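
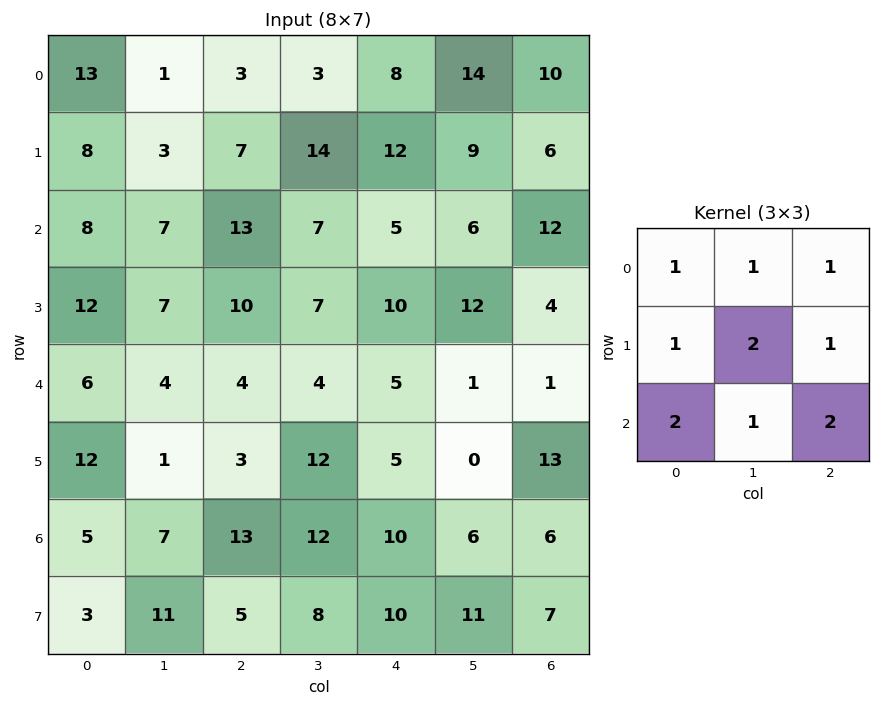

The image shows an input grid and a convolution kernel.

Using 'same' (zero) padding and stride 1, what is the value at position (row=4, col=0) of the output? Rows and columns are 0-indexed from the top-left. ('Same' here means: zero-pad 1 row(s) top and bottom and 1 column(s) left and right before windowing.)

The receptive field on the zero-padded input at this output position is [0 12 7 / 0 6 4 / 0 12 1]. Elementwise product with the kernel and sum: 0·1 + 12·1 + 7·1 + 0·1 + 6·2 + 4·1 + 0·2 + 12·1 + 1·2.

49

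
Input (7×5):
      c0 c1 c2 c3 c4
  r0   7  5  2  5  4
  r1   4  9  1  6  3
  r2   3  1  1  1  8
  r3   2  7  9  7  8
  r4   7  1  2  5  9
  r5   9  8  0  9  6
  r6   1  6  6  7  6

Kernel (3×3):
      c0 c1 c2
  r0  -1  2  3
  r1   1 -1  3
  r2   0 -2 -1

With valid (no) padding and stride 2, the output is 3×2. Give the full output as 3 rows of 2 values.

4 14
20 32
-16 24

Output[0,0]: The receptive field on the input at this output position is [7 5 2 / 4 9 1 / 3 1 1]. Elementwise product with the kernel and sum: 7·-1 + 5·2 + 2·3 + 4·1 + 9·-1 + 1·3 + 1·-2 + 1·-1.
Output[0,1]: The receptive field on the input at this output position is [2 5 4 / 1 6 3 / 1 1 8]. Elementwise product with the kernel and sum: 2·-1 + 5·2 + 4·3 + 1·1 + 6·-1 + 3·3 + 1·-2 + 8·-1.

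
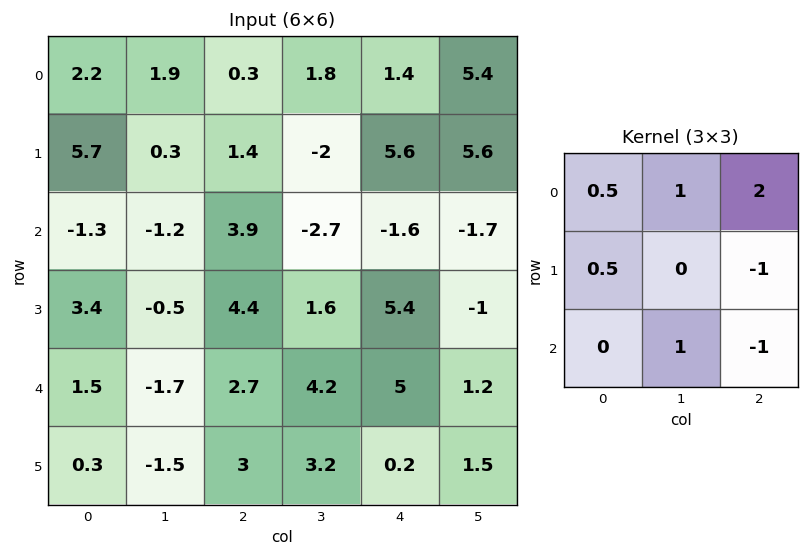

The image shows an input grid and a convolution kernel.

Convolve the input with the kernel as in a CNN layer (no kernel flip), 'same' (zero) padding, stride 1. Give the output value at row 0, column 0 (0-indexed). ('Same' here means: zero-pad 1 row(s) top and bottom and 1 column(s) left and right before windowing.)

3.5

The receptive field on the zero-padded input at this output position is [0 0 0 / 0 2.2 1.9 / 0 5.7 0.3]. Elementwise product with the kernel and sum: 0·0.5 + 0·1 + 0·2 + 0·0.5 + 1.9·-1 + 5.7·1 + 0.3·-1.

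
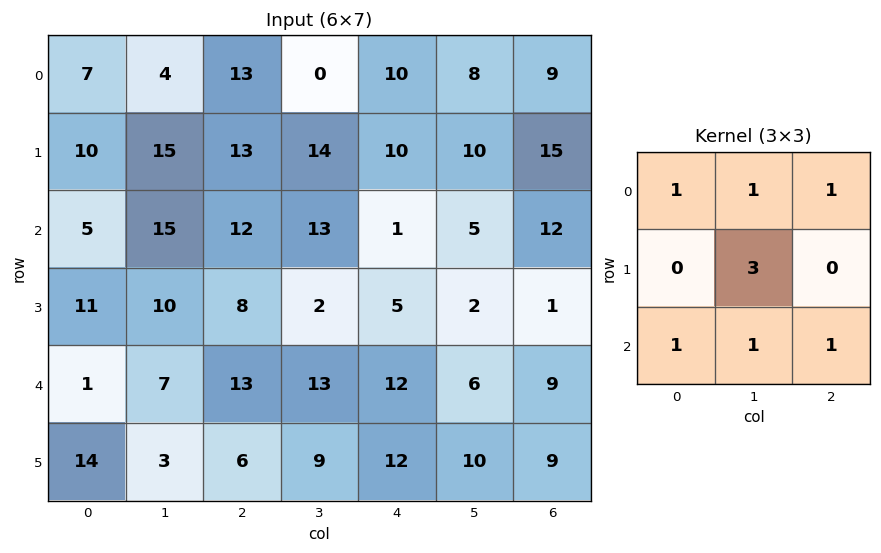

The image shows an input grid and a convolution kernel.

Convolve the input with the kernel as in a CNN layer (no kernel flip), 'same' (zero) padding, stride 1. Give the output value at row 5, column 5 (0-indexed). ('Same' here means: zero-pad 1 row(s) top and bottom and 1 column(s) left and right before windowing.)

57

The receptive field on the zero-padded input at this output position is [12 6 9 / 12 10 9 / 0 0 0]. Elementwise product with the kernel and sum: 12·1 + 6·1 + 9·1 + 10·3 + 0·1 + 0·1 + 0·1.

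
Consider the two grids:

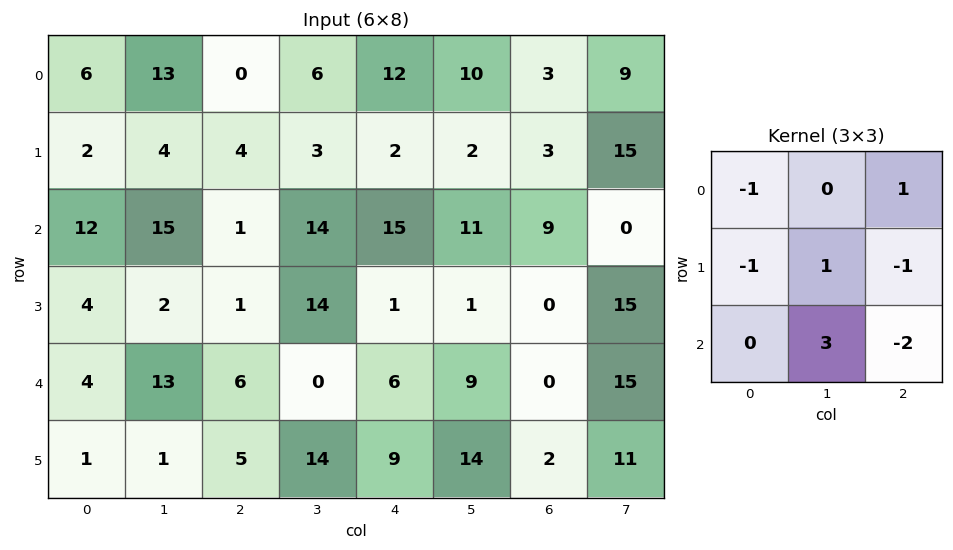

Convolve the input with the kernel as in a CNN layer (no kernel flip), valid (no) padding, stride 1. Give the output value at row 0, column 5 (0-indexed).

12

The receptive field on the input at this output position is [10 3 9 / 2 3 15 / 11 9 0]. Elementwise product with the kernel and sum: 10·-1 + 9·1 + 2·-1 + 3·1 + 15·-1 + 9·3 + 0·-2.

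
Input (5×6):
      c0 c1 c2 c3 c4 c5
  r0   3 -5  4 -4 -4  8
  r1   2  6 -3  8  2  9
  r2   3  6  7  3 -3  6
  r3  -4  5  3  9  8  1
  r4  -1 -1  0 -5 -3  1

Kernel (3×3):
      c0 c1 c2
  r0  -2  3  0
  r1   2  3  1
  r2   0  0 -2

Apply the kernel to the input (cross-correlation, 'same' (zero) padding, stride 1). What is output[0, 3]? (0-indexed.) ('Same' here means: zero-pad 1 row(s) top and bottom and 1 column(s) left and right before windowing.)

-12

The receptive field on the zero-padded input at this output position is [0 0 0 / 4 -4 -4 / -3 8 2]. Elementwise product with the kernel and sum: 0·-2 + 0·3 + 4·2 + -4·3 + -4·1 + 2·-2.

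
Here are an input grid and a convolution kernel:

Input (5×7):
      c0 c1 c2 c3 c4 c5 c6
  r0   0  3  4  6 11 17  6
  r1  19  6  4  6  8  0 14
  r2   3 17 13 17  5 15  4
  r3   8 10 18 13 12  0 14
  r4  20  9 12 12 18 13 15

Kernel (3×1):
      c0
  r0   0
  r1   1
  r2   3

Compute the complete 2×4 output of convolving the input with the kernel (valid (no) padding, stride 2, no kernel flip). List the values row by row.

28 43 23 26
68 54 66 59

Output[0,0]: The receptive field on the input at this output position is [0 / 19 / 3]. Elementwise product with the kernel and sum: 19·1 + 3·3.
Output[0,1]: The receptive field on the input at this output position is [4 / 4 / 13]. Elementwise product with the kernel and sum: 4·1 + 13·3.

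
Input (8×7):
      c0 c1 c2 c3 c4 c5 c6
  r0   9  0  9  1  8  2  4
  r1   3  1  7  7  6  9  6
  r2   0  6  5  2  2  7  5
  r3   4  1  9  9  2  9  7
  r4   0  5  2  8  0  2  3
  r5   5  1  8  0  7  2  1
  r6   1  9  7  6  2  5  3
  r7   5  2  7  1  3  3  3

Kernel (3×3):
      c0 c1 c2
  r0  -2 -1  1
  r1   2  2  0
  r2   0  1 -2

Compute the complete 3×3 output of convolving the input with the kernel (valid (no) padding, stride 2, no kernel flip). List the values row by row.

Output[0,0]: The receptive field on the input at this output position is [9 0 9 / 3 1 7 / 0 6 5]. Elementwise product with the kernel and sum: 9·-2 + 0·-1 + 9·1 + 3·2 + 1·2 + 6·1 + 5·-2.

-5 15 13
10 34 12
4 6 18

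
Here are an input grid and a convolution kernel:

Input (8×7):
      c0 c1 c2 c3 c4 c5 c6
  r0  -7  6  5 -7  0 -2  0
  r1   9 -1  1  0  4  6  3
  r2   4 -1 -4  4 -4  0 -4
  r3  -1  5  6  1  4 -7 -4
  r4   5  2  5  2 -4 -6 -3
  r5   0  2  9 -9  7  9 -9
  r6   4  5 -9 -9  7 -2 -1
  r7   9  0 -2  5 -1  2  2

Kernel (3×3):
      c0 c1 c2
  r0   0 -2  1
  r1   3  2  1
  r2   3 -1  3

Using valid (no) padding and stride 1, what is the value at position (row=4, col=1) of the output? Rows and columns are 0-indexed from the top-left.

4

The receptive field on the input at this output position is [2 5 2 / 2 9 -9 / 5 -9 -9]. Elementwise product with the kernel and sum: 5·-2 + 2·1 + 2·3 + 9·2 + -9·1 + 5·3 + -9·-1 + -9·3.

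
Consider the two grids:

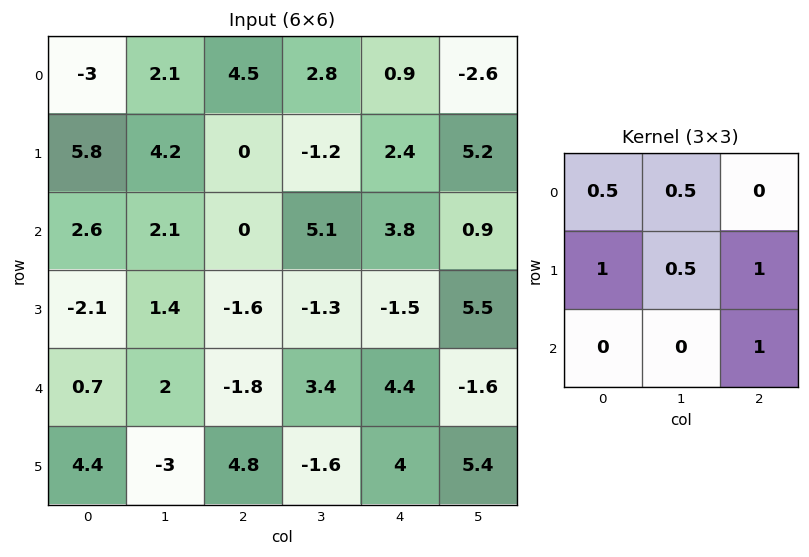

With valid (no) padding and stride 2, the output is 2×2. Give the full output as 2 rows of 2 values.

7.45 9.25
-2.45 3.2

Output[0,0]: The receptive field on the input at this output position is [-3 2.1 4.5 / 5.8 4.2 0 / 2.6 2.1 0]. Elementwise product with the kernel and sum: -3·0.5 + 2.1·0.5 + 5.8·1 + 4.2·0.5 + 0·1 + 0·1.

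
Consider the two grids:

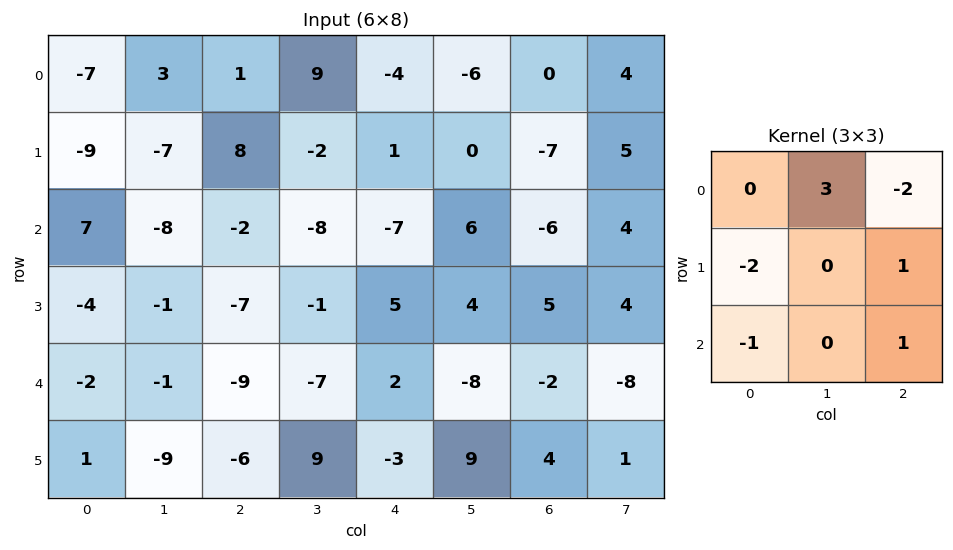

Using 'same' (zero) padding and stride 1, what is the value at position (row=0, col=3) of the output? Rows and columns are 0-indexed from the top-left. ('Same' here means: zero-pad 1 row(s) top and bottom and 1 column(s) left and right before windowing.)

-13

The receptive field on the zero-padded input at this output position is [0 0 0 / 1 9 -4 / 8 -2 1]. Elementwise product with the kernel and sum: 0·3 + 0·-2 + 1·-2 + -4·1 + 8·-1 + 1·1.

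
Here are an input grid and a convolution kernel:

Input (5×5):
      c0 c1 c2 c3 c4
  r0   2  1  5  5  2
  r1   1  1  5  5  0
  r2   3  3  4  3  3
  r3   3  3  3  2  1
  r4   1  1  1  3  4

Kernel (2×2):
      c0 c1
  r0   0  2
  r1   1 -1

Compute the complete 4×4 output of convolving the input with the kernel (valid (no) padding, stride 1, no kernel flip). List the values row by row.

Output[0,0]: The receptive field on the input at this output position is [2 1 / 1 1]. Elementwise product with the kernel and sum: 1·2 + 1·1 + 1·-1.

2 6 10 9
2 9 11 0
6 8 7 7
6 6 2 1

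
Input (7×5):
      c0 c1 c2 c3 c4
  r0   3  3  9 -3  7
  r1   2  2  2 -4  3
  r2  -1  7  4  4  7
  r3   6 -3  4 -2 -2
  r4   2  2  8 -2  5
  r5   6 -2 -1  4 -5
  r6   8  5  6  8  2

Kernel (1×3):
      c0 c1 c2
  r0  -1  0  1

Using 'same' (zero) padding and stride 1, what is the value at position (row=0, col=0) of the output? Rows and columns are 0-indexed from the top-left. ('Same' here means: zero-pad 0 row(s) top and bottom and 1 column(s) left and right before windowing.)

The receptive field on the zero-padded input at this output position is [0 3 3]. Elementwise product with the kernel and sum: 0·-1 + 3·1.

3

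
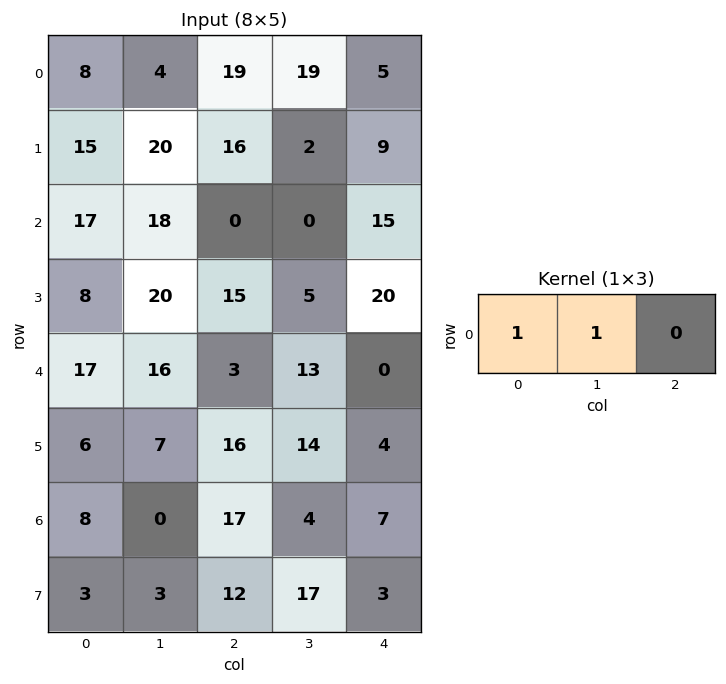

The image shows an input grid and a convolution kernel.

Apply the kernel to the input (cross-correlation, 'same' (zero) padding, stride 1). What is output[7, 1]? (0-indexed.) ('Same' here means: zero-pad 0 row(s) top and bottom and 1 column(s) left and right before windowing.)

The receptive field on the zero-padded input at this output position is [3 3 12]. Elementwise product with the kernel and sum: 3·1 + 3·1.

6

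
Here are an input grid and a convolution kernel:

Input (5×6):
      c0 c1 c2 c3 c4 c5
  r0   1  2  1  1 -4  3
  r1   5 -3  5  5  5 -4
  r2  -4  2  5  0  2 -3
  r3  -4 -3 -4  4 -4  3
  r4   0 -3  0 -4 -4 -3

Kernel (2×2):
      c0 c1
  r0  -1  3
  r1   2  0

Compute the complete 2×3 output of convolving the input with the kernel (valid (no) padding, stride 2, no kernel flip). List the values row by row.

Output[0,0]: The receptive field on the input at this output position is [1 2 / 5 -3]. Elementwise product with the kernel and sum: 1·-1 + 2·3 + 5·2.

15 12 23
2 -13 -19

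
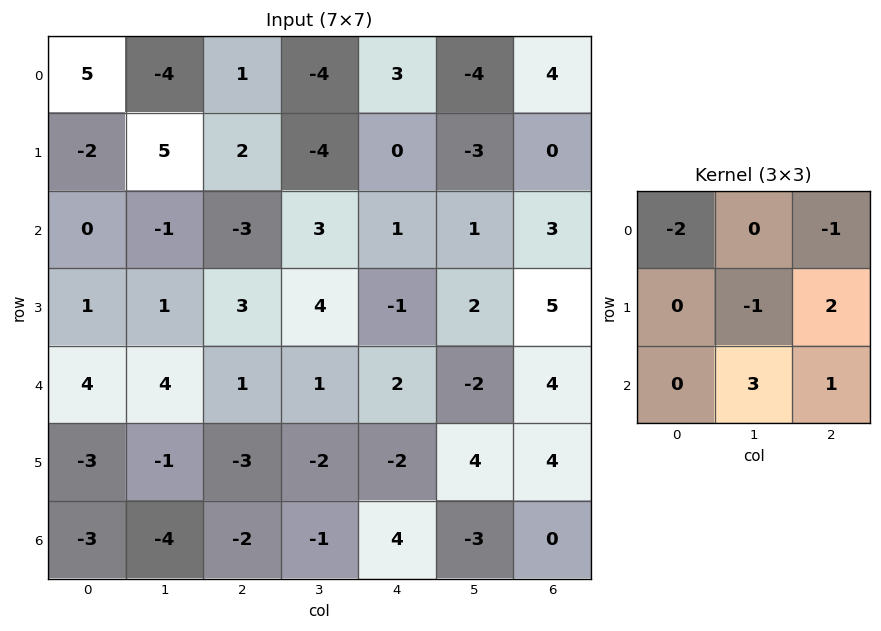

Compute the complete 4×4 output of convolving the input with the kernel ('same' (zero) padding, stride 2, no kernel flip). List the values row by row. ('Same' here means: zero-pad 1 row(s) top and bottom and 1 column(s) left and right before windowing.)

Output[0,0]: The receptive field on the zero-padded input at this output position is [0 0 0 / 0 5 -4 / 0 -2 5]. Elementwise product with the kernel and sum: 0·-2 + 0·-1 + 5·-1 + -4·2 + -2·3 + 5·1.
Output[0,1]: The receptive field on the zero-padded input at this output position is [0 0 0 / -4 1 -4 / 5 2 -4]. Elementwise product with the kernel and sum: 0·-2 + 0·-1 + 1·-1 + -4·2 + 2·3 + -4·1.

-14 -7 -14 -4
-3 16 11 18
-7 -16 -18 4
-4 4 -10 -8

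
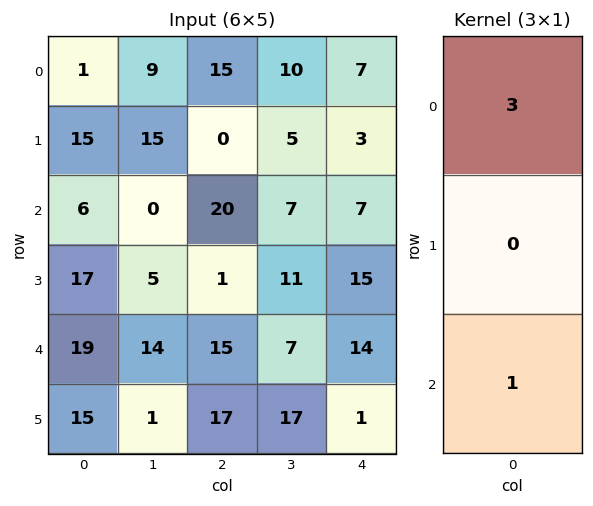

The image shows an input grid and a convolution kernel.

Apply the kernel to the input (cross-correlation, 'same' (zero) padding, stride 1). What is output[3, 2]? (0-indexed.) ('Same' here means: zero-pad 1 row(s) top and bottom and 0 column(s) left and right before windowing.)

75

The receptive field on the zero-padded input at this output position is [20 / 1 / 15]. Elementwise product with the kernel and sum: 20·3 + 15·1.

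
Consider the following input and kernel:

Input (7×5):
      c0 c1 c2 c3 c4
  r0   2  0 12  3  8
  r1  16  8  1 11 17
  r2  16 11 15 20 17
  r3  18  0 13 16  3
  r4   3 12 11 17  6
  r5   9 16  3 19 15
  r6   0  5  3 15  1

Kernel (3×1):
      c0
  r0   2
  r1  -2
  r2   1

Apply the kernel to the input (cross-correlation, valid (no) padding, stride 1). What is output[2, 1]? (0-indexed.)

The receptive field on the input at this output position is [11 / 0 / 12]. Elementwise product with the kernel and sum: 11·2 + 0·-2 + 12·1.

34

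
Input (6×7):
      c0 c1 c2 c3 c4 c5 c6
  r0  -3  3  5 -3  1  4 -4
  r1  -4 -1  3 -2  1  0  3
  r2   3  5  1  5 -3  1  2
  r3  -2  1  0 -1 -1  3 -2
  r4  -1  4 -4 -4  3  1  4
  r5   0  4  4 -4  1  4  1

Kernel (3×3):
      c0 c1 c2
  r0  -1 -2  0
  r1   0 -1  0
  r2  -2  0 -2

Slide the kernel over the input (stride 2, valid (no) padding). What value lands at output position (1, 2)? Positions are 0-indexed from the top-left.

The receptive field on the input at this output position is [-3 1 2 / -1 3 -2 / 3 1 4]. Elementwise product with the kernel and sum: -3·-1 + 1·-2 + 3·-1 + 3·-2 + 4·-2.

-16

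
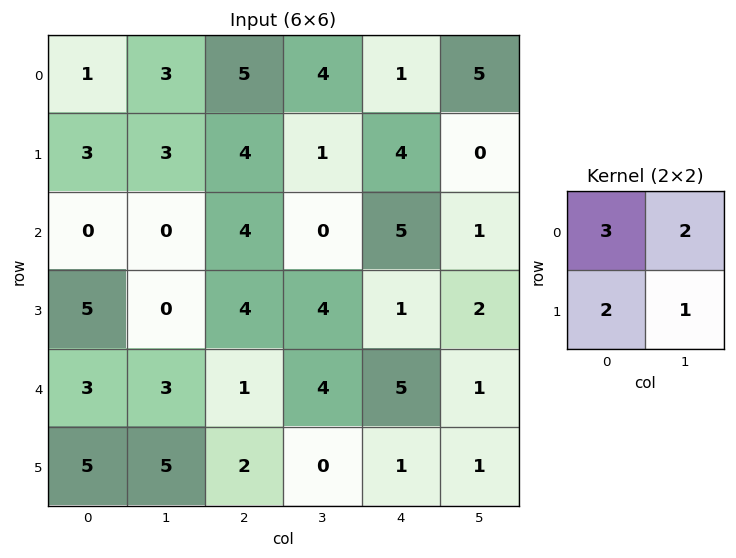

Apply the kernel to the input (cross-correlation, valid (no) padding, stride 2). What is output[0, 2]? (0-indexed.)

The receptive field on the input at this output position is [1 5 / 4 0]. Elementwise product with the kernel and sum: 1·3 + 5·2 + 4·2 + 0·1.

21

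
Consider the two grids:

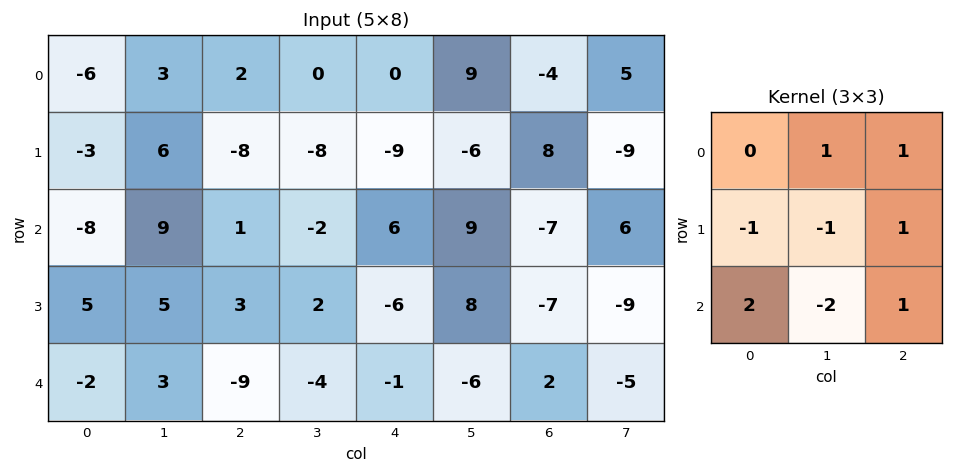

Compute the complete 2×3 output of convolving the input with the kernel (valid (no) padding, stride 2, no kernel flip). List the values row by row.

Output[0,0]: The receptive field on the input at this output position is [-6 3 2 / -3 6 -8 / -8 9 1]. Elementwise product with the kernel and sum: 3·1 + 2·1 + -3·-1 + 6·-1 + -8·1 + -8·2 + 9·-2 + 1·1.
Output[0,1]: The receptive field on the input at this output position is [2 0 0 / -8 -8 -9 / 1 -2 6]. Elementwise product with the kernel and sum: 0·1 + 0·1 + -8·-1 + -8·-1 + -9·1 + 1·2 + -2·-2 + 6·1.

-39 19 15
-16 -18 5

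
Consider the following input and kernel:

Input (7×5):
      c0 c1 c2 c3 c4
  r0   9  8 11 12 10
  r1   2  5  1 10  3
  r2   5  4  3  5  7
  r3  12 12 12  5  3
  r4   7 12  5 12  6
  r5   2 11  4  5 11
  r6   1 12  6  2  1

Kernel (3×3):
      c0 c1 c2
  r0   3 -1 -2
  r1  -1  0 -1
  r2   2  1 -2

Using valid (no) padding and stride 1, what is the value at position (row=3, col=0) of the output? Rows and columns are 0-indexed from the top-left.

The receptive field on the input at this output position is [12 12 12 / 7 12 5 / 2 11 4]. Elementwise product with the kernel and sum: 12·3 + 12·-1 + 12·-2 + 7·-1 + 5·-1 + 2·2 + 11·1 + 4·-2.

-5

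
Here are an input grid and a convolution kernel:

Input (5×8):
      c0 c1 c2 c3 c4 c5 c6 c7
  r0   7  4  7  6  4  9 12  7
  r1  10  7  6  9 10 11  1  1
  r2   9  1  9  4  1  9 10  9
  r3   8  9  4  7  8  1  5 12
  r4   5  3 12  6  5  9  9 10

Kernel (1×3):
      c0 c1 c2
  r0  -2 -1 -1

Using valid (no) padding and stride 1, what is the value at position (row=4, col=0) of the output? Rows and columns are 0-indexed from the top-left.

-25

The receptive field on the input at this output position is [5 3 12]. Elementwise product with the kernel and sum: 5·-2 + 3·-1 + 12·-1.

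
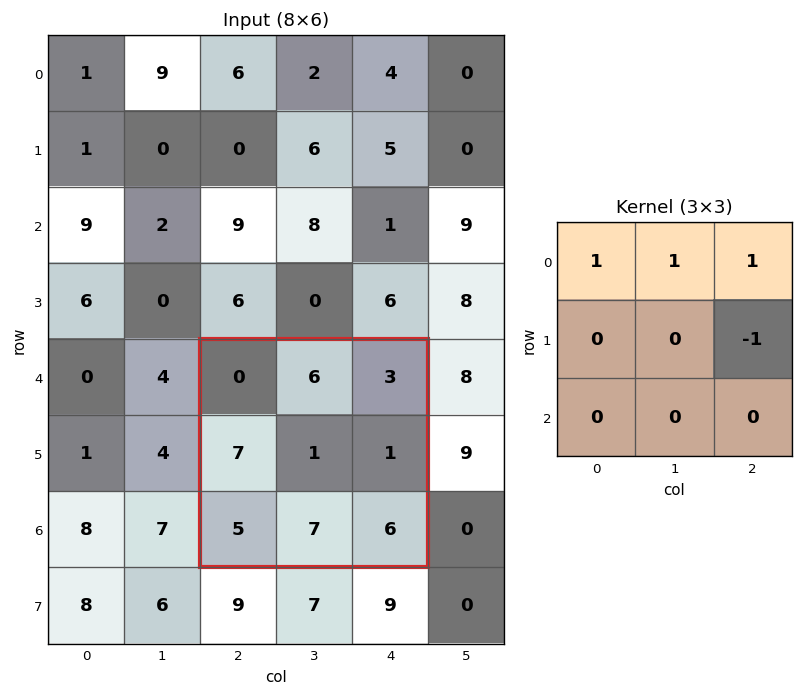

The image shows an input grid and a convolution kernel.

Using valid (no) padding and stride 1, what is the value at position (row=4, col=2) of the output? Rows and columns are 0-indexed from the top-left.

The receptive field on the input at this output position is [0 6 3 / 7 1 1 / 5 7 6]. Elementwise product with the kernel and sum: 0·1 + 6·1 + 3·1 + 1·-1.

8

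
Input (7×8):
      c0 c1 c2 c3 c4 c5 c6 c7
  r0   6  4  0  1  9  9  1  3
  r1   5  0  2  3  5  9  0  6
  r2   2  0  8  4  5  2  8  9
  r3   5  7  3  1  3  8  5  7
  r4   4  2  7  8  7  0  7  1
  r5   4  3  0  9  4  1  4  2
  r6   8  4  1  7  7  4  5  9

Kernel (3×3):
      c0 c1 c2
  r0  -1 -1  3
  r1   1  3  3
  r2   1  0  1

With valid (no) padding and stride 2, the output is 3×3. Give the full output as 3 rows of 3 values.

11 65 30
68 32 73
37 53 45

Output[0,0]: The receptive field on the input at this output position is [6 4 0 / 5 0 2 / 2 0 8]. Elementwise product with the kernel and sum: 6·-1 + 4·-1 + 0·3 + 5·1 + 0·3 + 2·3 + 2·1 + 8·1.
Output[0,1]: The receptive field on the input at this output position is [0 1 9 / 2 3 5 / 8 4 5]. Elementwise product with the kernel and sum: 0·-1 + 1·-1 + 9·3 + 2·1 + 3·3 + 5·3 + 8·1 + 5·1.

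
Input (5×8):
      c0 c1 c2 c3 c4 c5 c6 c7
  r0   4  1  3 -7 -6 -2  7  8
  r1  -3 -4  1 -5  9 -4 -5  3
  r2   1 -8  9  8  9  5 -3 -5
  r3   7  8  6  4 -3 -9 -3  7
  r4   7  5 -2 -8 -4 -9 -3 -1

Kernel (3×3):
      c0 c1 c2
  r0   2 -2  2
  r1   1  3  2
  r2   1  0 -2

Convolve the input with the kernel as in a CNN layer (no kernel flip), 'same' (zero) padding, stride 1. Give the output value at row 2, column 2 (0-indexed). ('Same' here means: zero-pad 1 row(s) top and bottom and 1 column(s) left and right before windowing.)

The receptive field on the zero-padded input at this output position is [-4 1 -5 / -8 9 8 / 8 6 4]. Elementwise product with the kernel and sum: -4·2 + 1·-2 + -5·2 + -8·1 + 9·3 + 8·2 + 8·1 + 4·-2.

15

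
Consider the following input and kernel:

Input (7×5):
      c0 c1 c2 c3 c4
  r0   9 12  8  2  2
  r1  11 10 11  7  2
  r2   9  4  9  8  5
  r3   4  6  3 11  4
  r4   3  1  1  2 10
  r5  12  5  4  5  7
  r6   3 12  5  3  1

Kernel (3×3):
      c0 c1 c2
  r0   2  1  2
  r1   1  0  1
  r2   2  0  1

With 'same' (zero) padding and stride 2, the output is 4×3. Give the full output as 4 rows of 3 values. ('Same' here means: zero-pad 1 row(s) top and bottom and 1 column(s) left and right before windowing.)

Output[0,0]: The receptive field on the zero-padded input at this output position is [0 0 0 / 0 9 12 / 0 11 10]. Elementwise product with the kernel and sum: 0·2 + 0·1 + 0·2 + 0·1 + 12·1 + 0·2 + 10·1.
Output[0,1]: The receptive field on the zero-padded input at this output position is [0 0 0 / 12 8 2 / 10 11 7]. Elementwise product with the kernel and sum: 0·2 + 0·1 + 0·2 + 12·1 + 2·1 + 10·2 + 7·1.

22 41 16
41 80 46
22 55 38
34 39 20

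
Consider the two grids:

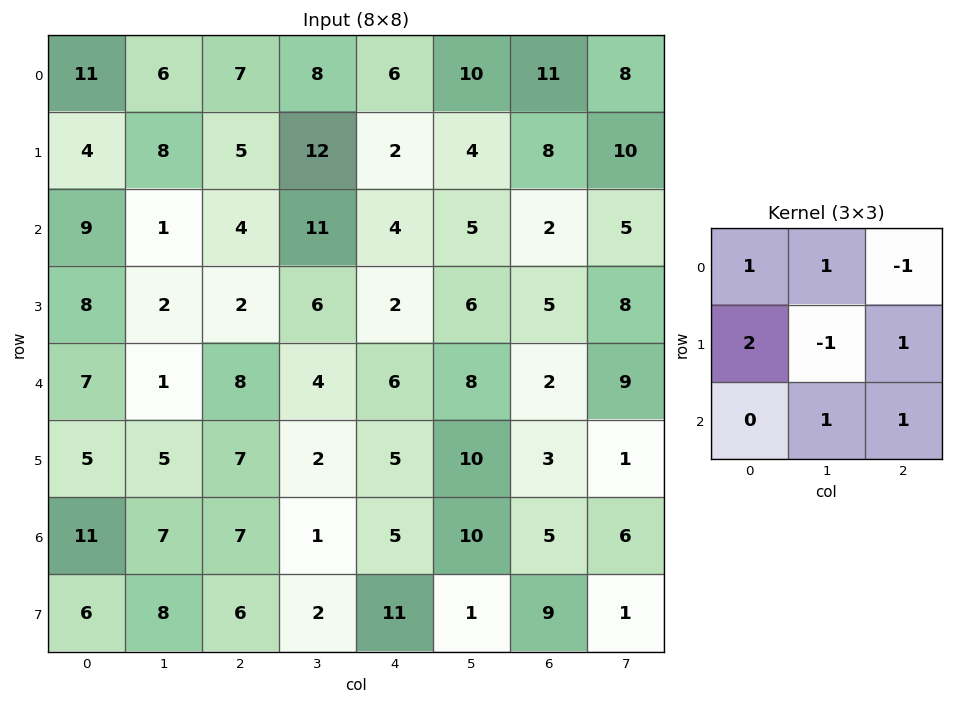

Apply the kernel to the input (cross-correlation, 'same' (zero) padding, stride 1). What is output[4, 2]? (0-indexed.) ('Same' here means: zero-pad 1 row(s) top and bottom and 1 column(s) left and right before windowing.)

5

The receptive field on the zero-padded input at this output position is [2 2 6 / 1 8 4 / 5 7 2]. Elementwise product with the kernel and sum: 2·1 + 2·1 + 6·-1 + 1·2 + 8·-1 + 4·1 + 7·1 + 2·1.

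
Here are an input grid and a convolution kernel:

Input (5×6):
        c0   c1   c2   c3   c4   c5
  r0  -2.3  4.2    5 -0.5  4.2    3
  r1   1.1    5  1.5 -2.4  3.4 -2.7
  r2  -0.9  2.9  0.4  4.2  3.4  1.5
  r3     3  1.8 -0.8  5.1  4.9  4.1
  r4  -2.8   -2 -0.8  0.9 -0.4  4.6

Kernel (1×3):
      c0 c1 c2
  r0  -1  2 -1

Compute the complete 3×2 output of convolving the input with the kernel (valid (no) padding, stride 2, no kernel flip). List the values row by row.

Output[0,0]: The receptive field on the input at this output position is [-2.3 4.2 5]. Elementwise product with the kernel and sum: -2.3·-1 + 4.2·2 + 5·-1.

5.7 -10.2
6.3 4.6
-0.4 3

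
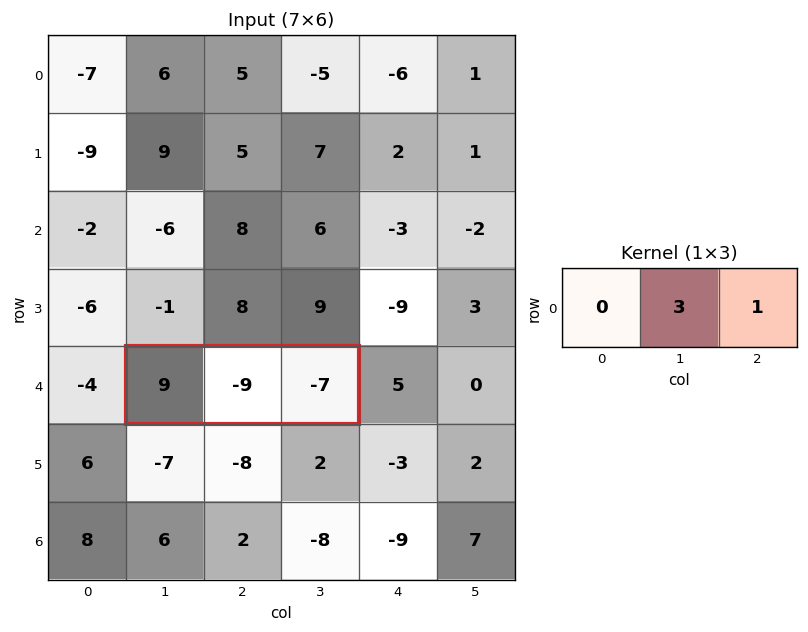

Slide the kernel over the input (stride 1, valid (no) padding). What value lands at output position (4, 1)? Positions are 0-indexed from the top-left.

The receptive field on the input at this output position is [9 -9 -7]. Elementwise product with the kernel and sum: -9·3 + -7·1.

-34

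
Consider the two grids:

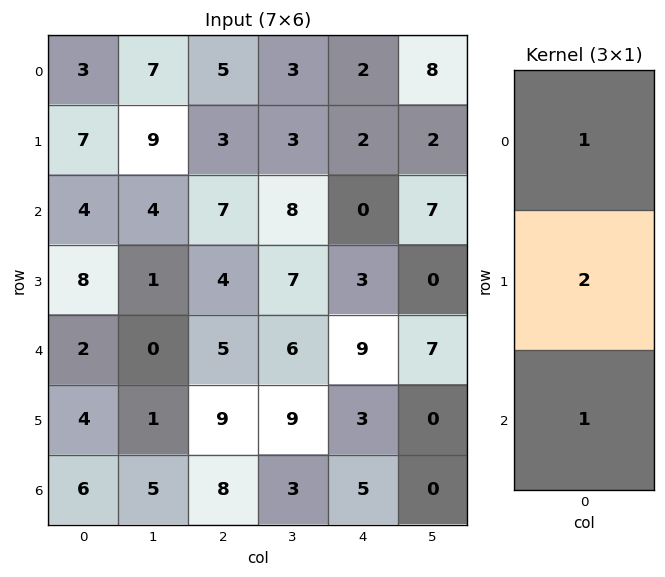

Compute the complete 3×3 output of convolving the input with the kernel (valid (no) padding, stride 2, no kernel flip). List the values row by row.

21 18 6
22 20 15
16 31 20

Output[0,0]: The receptive field on the input at this output position is [3 / 7 / 4]. Elementwise product with the kernel and sum: 3·1 + 7·2 + 4·1.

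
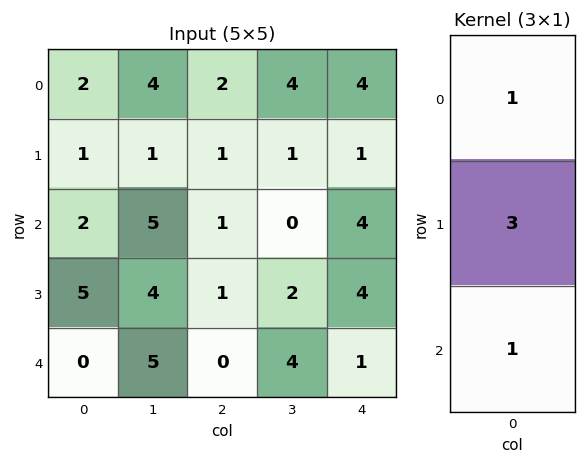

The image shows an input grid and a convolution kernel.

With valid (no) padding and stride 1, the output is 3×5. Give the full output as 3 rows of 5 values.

Output[0,0]: The receptive field on the input at this output position is [2 / 1 / 2]. Elementwise product with the kernel and sum: 2·1 + 1·3 + 2·1.

7 12 6 7 11
12 20 5 3 17
17 22 4 10 17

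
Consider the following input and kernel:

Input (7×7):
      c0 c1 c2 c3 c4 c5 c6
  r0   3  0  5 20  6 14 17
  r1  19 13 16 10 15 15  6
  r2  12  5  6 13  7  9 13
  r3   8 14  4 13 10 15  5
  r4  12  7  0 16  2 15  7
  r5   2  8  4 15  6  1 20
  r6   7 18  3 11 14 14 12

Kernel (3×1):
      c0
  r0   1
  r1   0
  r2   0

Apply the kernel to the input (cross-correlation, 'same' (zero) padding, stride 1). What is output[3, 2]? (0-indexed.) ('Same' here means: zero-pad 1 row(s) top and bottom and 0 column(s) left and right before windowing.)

The receptive field on the zero-padded input at this output position is [6 / 4 / 0]. Elementwise product with the kernel and sum: 6·1.

6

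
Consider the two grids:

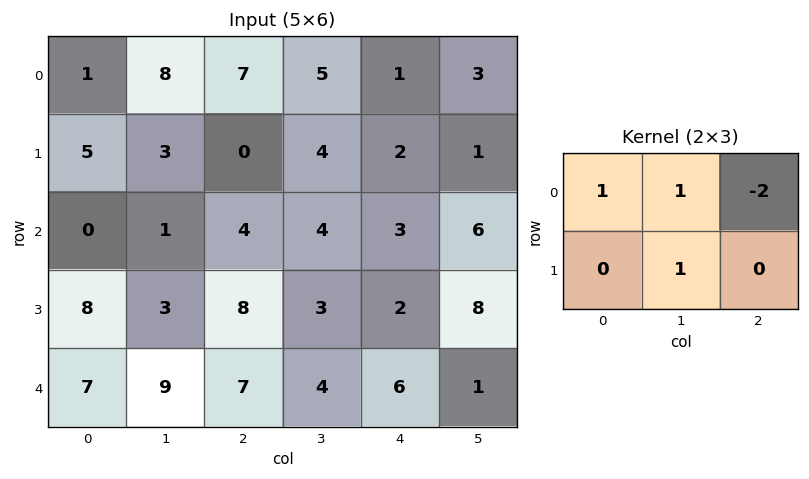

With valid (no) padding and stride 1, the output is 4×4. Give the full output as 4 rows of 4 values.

Output[0,0]: The receptive field on the input at this output position is [1 8 7 / 5 3 0]. Elementwise product with the kernel and sum: 1·1 + 8·1 + 7·-2 + 3·1.
Output[0,1]: The receptive field on the input at this output position is [8 7 5 / 3 0 4]. Elementwise product with the kernel and sum: 8·1 + 7·1 + 5·-2 + 0·1.

-2 5 14 2
9 -1 4 7
-4 5 5 -3
4 12 11 -5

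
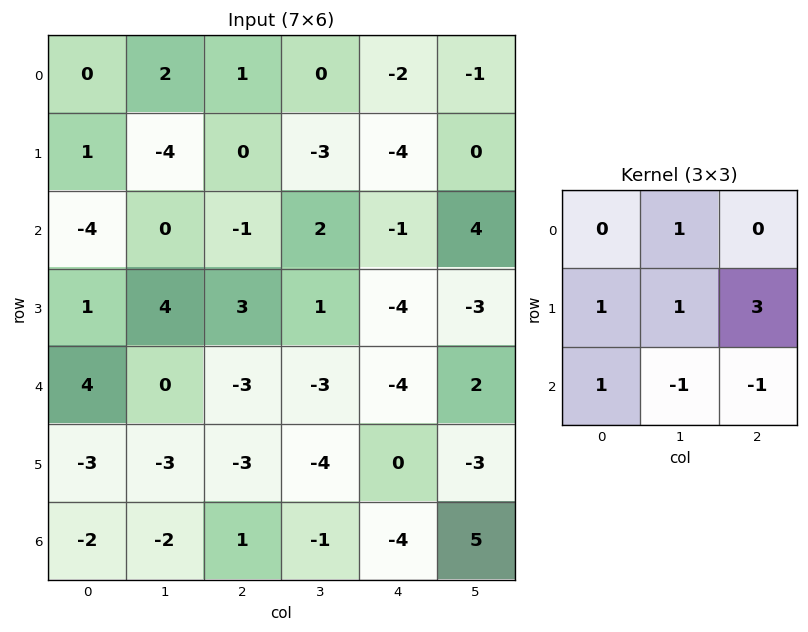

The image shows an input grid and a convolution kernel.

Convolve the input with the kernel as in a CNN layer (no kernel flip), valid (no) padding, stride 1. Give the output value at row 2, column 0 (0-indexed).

21

The receptive field on the input at this output position is [-4 0 -1 / 1 4 3 / 4 0 -3]. Elementwise product with the kernel and sum: 0·1 + 1·1 + 4·1 + 3·3 + 4·1 + 0·-1 + -3·-1.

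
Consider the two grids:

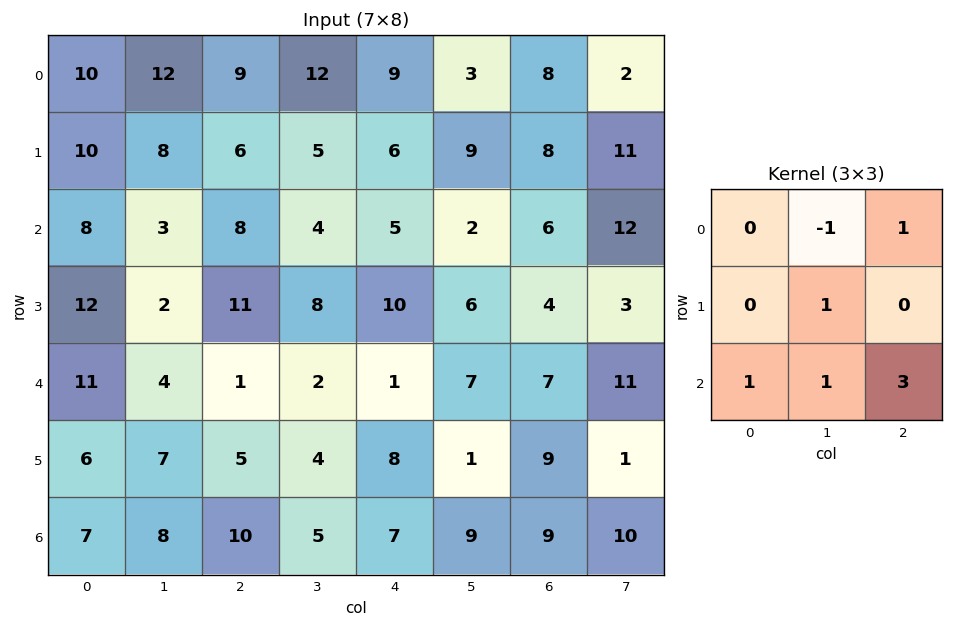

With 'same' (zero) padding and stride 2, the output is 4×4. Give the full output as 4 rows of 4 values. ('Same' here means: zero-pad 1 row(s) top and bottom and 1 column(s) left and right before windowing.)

Output[0,0]: The receptive field on the zero-padded input at this output position is [0 0 0 / 0 10 12 / 0 10 8]. Elementwise product with the kernel and sum: 0·-1 + 0·1 + 10·1 + 0·1 + 10·1 + 8·3.

44 38 47 58
24 44 44 28
28 22 12 19
8 9 0 1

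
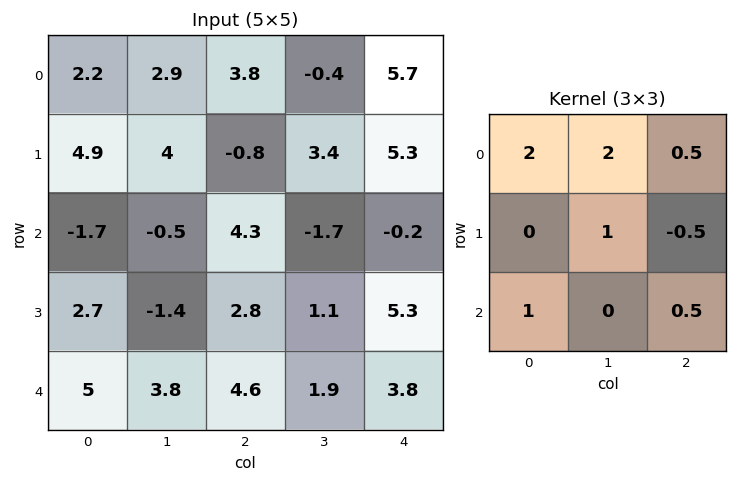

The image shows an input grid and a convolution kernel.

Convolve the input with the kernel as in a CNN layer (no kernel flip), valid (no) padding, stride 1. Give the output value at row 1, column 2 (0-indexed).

The receptive field on the input at this output position is [-0.8 3.4 5.3 / 4.3 -1.7 -0.2 / 2.8 1.1 5.3]. Elementwise product with the kernel and sum: -0.8·2 + 3.4·2 + 5.3·0.5 + -1.7·1 + -0.2·-0.5 + 2.8·1 + 5.3·0.5.

11.7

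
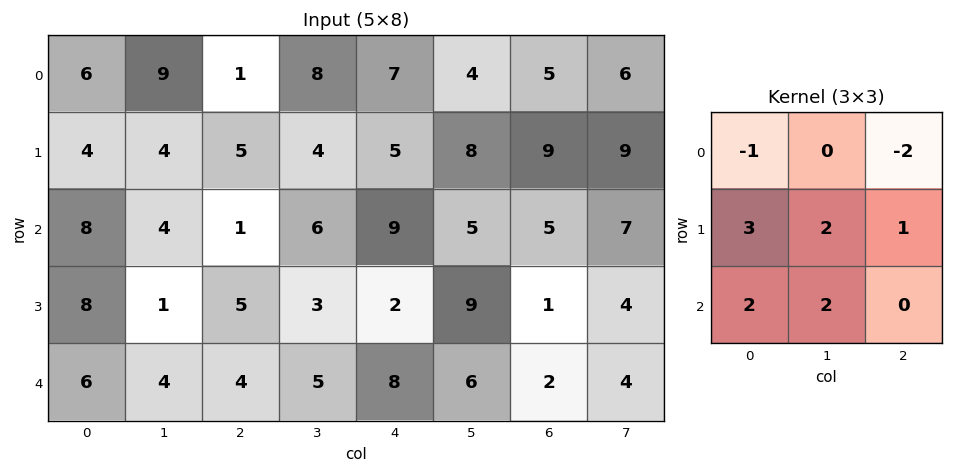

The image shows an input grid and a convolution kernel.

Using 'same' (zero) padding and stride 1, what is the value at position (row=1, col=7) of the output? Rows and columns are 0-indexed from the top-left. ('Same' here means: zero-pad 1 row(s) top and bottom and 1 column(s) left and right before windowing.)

The receptive field on the zero-padded input at this output position is [5 6 0 / 9 9 0 / 5 7 0]. Elementwise product with the kernel and sum: 5·-1 + 0·-2 + 9·3 + 9·2 + 0·1 + 5·2 + 7·2.

64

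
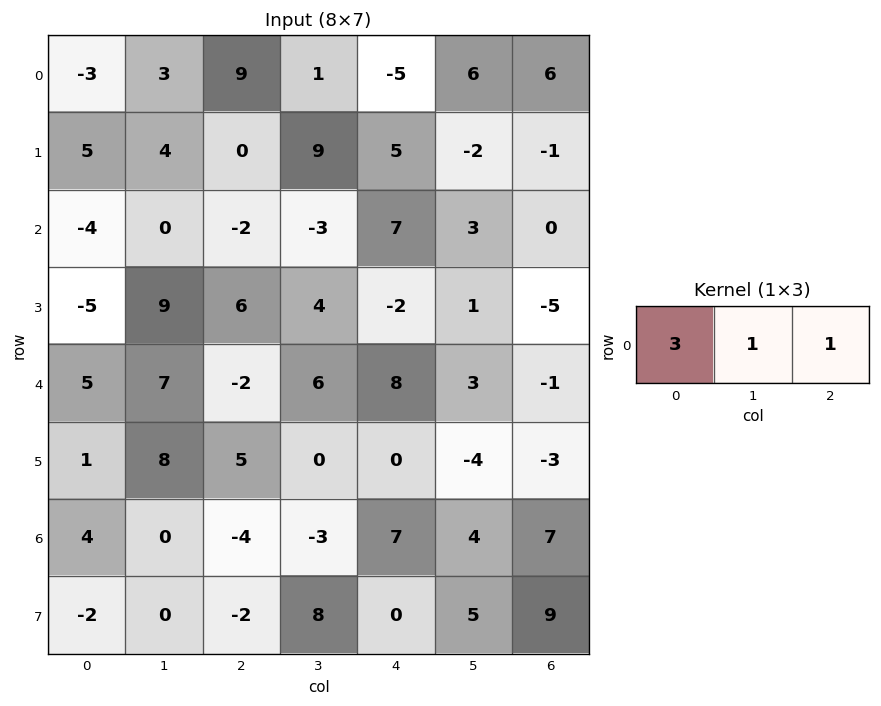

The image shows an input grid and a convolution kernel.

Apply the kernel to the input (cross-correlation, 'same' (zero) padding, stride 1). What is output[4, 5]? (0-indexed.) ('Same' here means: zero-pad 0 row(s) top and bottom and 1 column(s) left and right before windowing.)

The receptive field on the zero-padded input at this output position is [8 3 -1]. Elementwise product with the kernel and sum: 8·3 + 3·1 + -1·1.

26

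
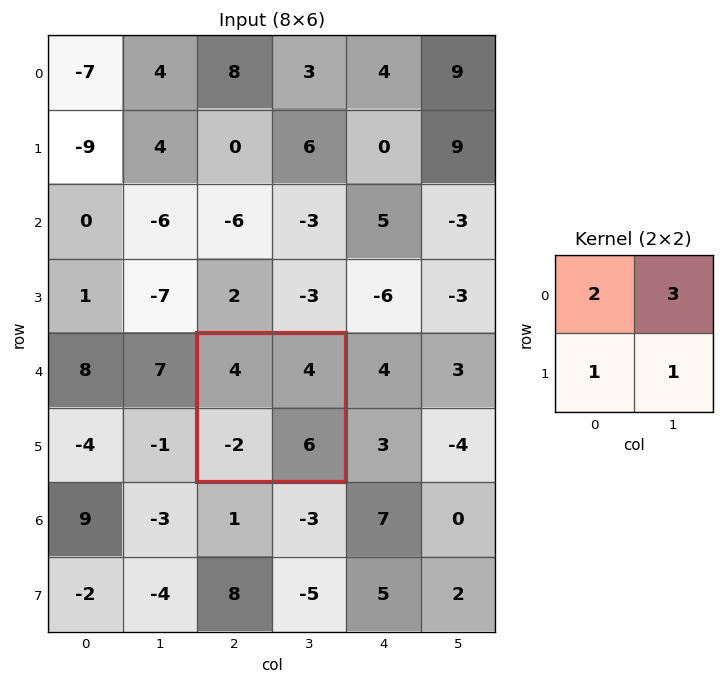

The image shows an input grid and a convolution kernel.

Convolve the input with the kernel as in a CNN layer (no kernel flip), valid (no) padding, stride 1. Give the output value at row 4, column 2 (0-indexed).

The receptive field on the input at this output position is [4 4 / -2 6]. Elementwise product with the kernel and sum: 4·2 + 4·3 + -2·1 + 6·1.

24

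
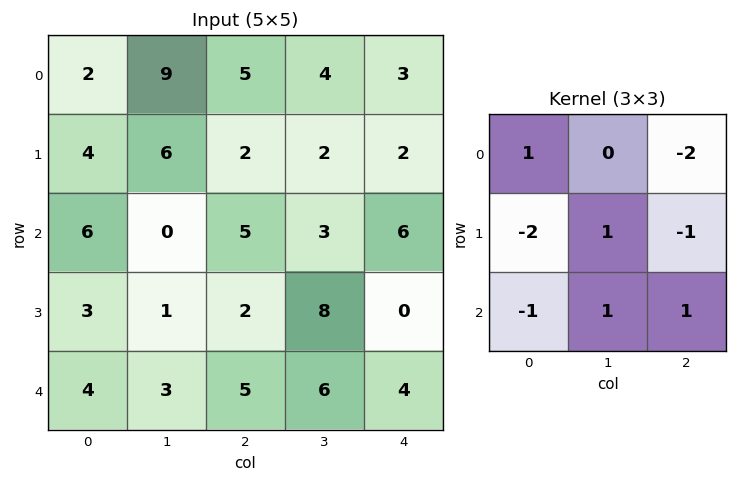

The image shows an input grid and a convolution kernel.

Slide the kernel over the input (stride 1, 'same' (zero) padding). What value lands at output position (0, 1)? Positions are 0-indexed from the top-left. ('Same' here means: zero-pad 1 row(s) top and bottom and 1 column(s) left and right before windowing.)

The receptive field on the zero-padded input at this output position is [0 0 0 / 2 9 5 / 4 6 2]. Elementwise product with the kernel and sum: 0·1 + 0·-2 + 2·-2 + 9·1 + 5·-1 + 4·-1 + 6·1 + 2·1.

4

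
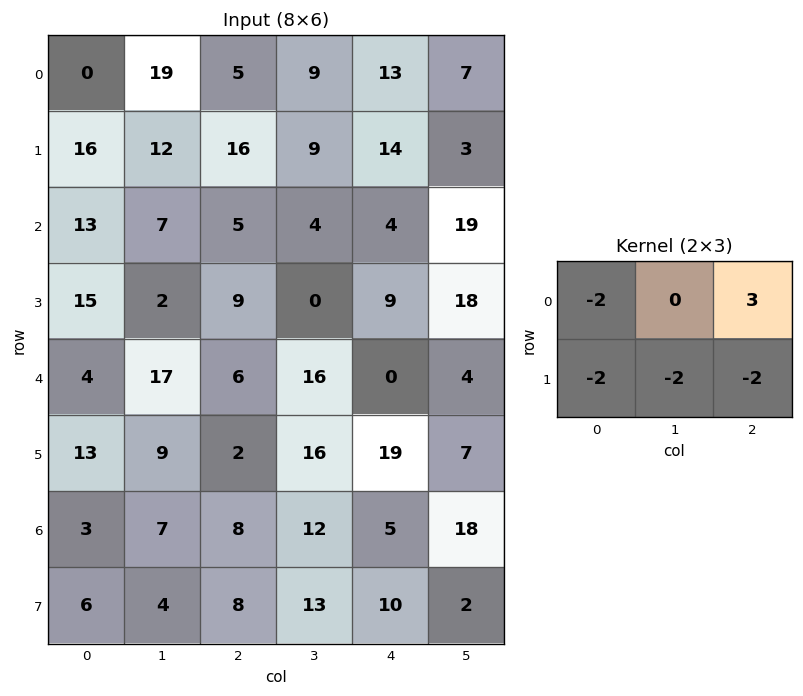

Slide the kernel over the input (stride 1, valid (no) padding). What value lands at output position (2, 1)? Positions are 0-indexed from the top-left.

The receptive field on the input at this output position is [7 5 4 / 2 9 0]. Elementwise product with the kernel and sum: 7·-2 + 4·3 + 2·-2 + 9·-2 + 0·-2.

-24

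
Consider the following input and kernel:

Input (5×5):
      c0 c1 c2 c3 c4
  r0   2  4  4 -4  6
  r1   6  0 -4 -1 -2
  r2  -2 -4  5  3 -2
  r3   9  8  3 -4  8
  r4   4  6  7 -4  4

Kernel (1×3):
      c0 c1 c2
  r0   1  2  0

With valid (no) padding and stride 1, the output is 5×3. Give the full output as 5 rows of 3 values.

Output[0,0]: The receptive field on the input at this output position is [2 4 4]. Elementwise product with the kernel and sum: 2·1 + 4·2.
Output[0,1]: The receptive field on the input at this output position is [4 4 -4]. Elementwise product with the kernel and sum: 4·1 + 4·2.

10 12 -4
6 -8 -6
-10 6 11
25 14 -5
16 20 -1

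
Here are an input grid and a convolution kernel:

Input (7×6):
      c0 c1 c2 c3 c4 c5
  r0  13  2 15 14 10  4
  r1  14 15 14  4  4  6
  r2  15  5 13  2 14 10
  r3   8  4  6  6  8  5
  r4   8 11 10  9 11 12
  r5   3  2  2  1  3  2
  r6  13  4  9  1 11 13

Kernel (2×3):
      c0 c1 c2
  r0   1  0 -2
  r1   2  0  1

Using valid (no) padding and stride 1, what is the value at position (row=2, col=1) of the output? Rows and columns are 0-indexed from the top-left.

The receptive field on the input at this output position is [5 13 2 / 4 6 6]. Elementwise product with the kernel and sum: 5·1 + 2·-2 + 4·2 + 6·1.

15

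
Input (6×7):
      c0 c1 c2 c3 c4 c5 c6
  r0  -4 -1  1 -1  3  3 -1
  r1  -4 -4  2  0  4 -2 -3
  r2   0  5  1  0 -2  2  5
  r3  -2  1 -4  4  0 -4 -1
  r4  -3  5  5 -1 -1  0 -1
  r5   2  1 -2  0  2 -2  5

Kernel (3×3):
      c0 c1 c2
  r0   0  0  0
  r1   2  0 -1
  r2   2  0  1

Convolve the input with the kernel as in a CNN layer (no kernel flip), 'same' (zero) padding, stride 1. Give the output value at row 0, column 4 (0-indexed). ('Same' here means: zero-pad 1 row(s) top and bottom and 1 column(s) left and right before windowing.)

-7

The receptive field on the zero-padded input at this output position is [0 0 0 / -1 3 3 / 0 4 -2]. Elementwise product with the kernel and sum: -1·2 + 3·-1 + 0·2 + -2·1.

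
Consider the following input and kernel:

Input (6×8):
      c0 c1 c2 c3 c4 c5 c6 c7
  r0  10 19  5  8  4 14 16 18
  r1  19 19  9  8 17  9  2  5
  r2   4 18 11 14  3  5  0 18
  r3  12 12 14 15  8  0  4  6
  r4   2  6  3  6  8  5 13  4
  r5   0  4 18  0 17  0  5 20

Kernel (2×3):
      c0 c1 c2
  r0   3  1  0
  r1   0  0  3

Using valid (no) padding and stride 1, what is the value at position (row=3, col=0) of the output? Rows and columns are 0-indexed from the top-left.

The receptive field on the input at this output position is [12 12 14 / 2 6 3]. Elementwise product with the kernel and sum: 12·3 + 12·1 + 3·3.

57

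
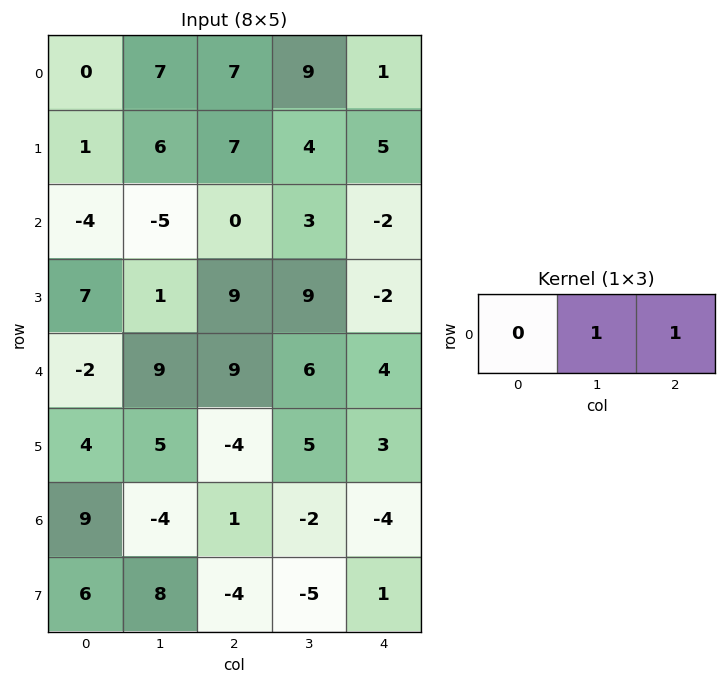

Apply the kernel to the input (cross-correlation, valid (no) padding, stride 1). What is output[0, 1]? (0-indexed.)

16

The receptive field on the input at this output position is [7 7 9]. Elementwise product with the kernel and sum: 7·1 + 9·1.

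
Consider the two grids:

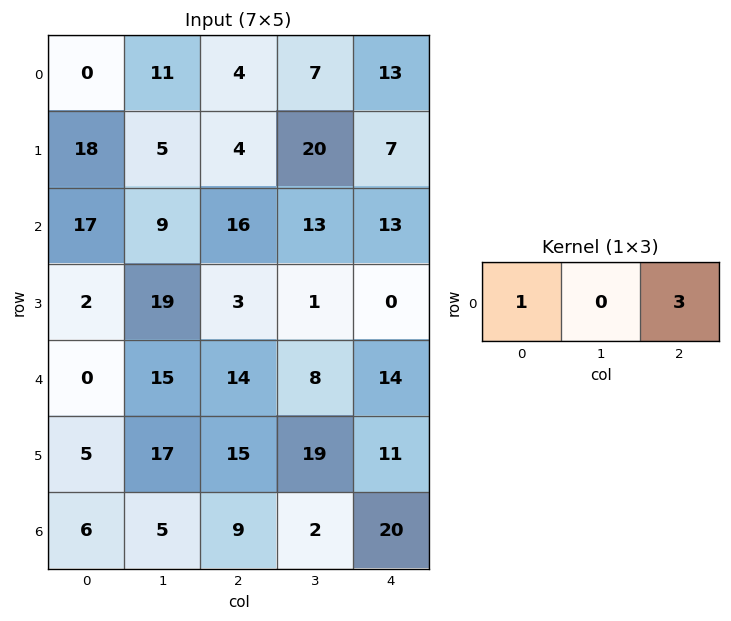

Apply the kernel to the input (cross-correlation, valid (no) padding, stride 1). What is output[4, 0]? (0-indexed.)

The receptive field on the input at this output position is [0 15 14]. Elementwise product with the kernel and sum: 0·1 + 14·3.

42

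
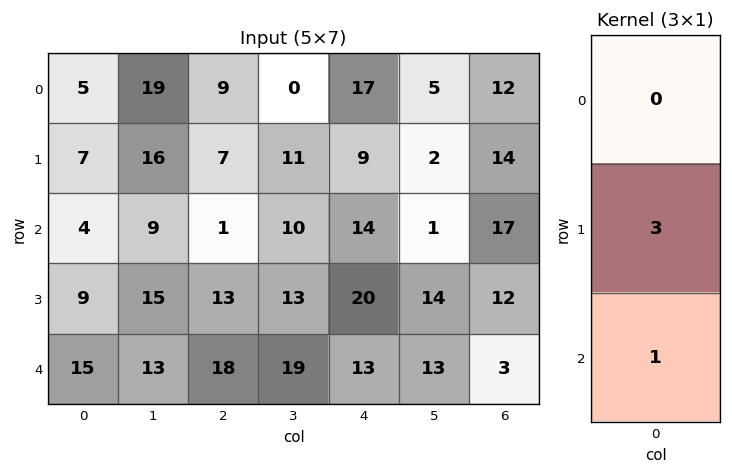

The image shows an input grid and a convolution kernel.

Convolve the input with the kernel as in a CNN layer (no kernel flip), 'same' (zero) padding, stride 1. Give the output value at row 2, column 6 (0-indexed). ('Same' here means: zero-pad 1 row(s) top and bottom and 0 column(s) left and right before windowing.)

63

The receptive field on the zero-padded input at this output position is [14 / 17 / 12]. Elementwise product with the kernel and sum: 17·3 + 12·1.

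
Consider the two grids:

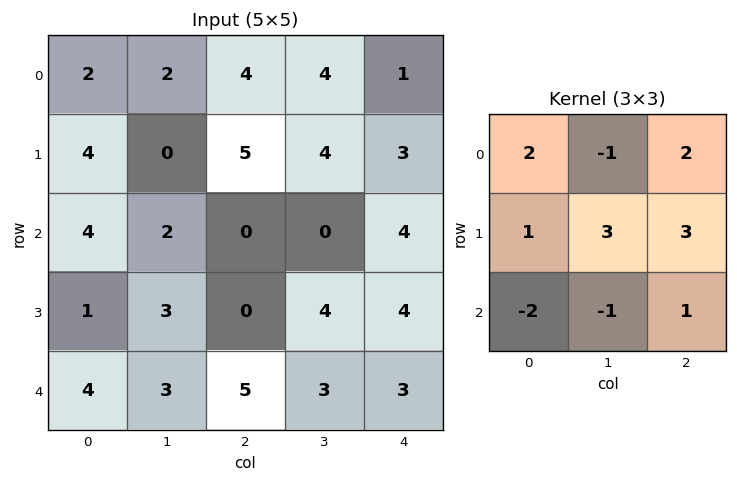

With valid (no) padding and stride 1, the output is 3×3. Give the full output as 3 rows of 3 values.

19 31 36
23 3 24
10 11 22

Output[0,0]: The receptive field on the input at this output position is [2 2 4 / 4 0 5 / 4 2 0]. Elementwise product with the kernel and sum: 2·2 + 2·-1 + 4·2 + 4·1 + 0·3 + 5·3 + 4·-2 + 2·-1 + 0·1.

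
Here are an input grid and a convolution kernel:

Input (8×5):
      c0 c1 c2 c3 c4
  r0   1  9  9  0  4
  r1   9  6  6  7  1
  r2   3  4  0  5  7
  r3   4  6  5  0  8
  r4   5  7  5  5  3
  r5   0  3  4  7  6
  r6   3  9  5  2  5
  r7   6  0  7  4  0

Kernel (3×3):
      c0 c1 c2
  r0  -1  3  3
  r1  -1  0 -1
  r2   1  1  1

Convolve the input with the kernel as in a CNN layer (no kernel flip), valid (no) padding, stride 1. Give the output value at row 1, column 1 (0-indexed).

The receptive field on the input at this output position is [6 6 7 / 4 0 5 / 6 5 0]. Elementwise product with the kernel and sum: 6·-1 + 6·3 + 7·3 + 4·-1 + 5·-1 + 6·1 + 5·1 + 0·1.

35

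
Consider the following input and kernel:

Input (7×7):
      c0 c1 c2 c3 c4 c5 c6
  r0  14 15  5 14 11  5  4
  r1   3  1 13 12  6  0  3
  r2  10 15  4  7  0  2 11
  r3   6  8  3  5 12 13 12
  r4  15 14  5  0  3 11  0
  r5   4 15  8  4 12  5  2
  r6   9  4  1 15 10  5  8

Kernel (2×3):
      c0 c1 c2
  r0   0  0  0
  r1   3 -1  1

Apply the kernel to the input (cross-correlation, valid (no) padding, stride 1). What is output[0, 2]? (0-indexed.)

The receptive field on the input at this output position is [5 14 11 / 13 12 6]. Elementwise product with the kernel and sum: 13·3 + 12·-1 + 6·1.

33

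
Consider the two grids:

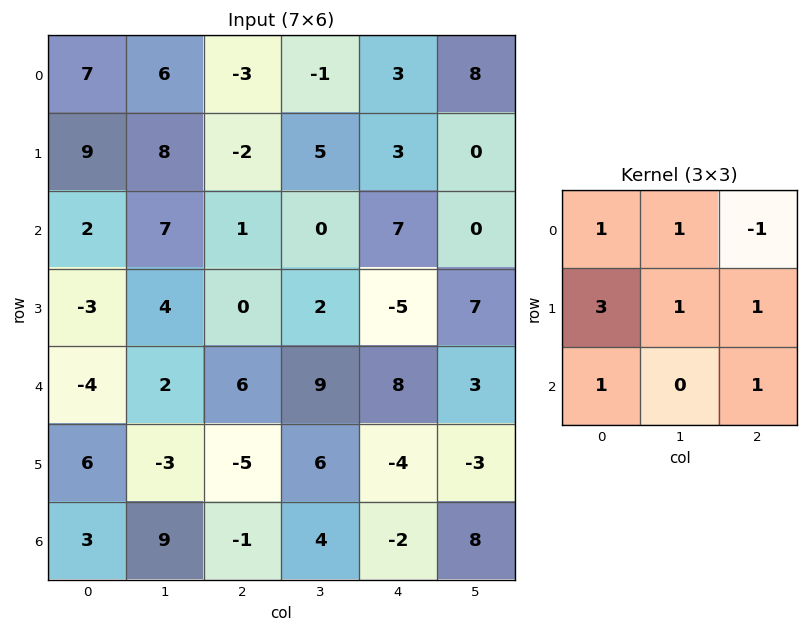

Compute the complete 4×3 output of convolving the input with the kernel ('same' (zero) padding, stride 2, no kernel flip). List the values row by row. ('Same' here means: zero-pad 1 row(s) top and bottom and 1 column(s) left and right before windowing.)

Output[0,0]: The receptive field on the zero-padded input at this output position is [0 0 0 / 0 7 6 / 0 9 8]. Elementwise product with the kernel and sum: 0·1 + 0·1 + 0·-1 + 0·3 + 7·1 + 6·1 + 0·1 + 8·1.
Output[0,1]: The receptive field on the zero-padded input at this output position is [0 0 0 / 6 -3 -1 / 8 -2 5]. Elementwise product with the kernel and sum: 0·1 + 0·1 + 0·-1 + 6·3 + -3·1 + -1·1 + 8·1 + 5·1.

21 27 13
14 29 24
-12 26 31
21 16 23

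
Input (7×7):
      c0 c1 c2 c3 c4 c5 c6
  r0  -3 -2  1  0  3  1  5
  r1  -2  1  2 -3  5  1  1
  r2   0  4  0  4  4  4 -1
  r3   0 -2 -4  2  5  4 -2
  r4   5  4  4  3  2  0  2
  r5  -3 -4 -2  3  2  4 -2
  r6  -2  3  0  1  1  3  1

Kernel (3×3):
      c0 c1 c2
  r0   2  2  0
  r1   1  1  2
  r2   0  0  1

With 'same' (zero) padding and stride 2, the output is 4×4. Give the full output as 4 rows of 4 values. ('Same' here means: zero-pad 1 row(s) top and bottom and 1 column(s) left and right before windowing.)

Output[0,0]: The receptive field on the zero-padded input at this output position is [0 0 0 / 0 -3 -2 / 0 -2 1]. Elementwise product with the kernel and sum: 0·2 + 0·2 + 0·1 + -3·1 + -2·2 + 1·1.
Output[0,1]: The receptive field on the zero-padded input at this output position is [0 0 0 / -2 1 0 / 1 2 -3]. Elementwise product with the kernel and sum: 0·2 + 0·2 + -2·1 + 1·1 + 0·2 + -3·1.

-6 -4 6 6
2 20 24 7
9 5 23 6
-2 -7 18 8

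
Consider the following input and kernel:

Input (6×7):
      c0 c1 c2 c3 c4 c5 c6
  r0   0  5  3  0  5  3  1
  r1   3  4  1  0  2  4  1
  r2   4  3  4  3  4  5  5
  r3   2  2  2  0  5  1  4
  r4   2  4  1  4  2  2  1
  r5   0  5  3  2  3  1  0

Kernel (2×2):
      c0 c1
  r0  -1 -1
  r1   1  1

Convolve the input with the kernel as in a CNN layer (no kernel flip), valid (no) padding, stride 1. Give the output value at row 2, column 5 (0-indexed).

-5

The receptive field on the input at this output position is [5 5 / 1 4]. Elementwise product with the kernel and sum: 5·-1 + 5·-1 + 1·1 + 4·1.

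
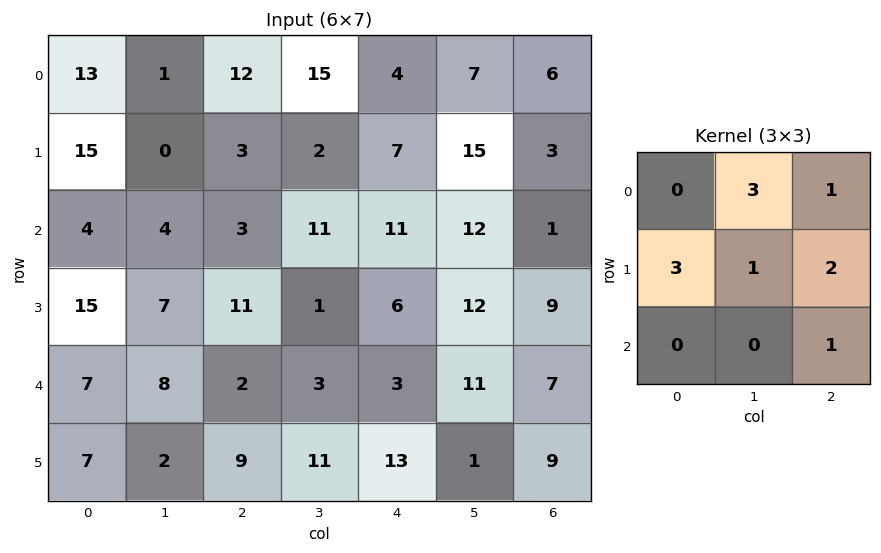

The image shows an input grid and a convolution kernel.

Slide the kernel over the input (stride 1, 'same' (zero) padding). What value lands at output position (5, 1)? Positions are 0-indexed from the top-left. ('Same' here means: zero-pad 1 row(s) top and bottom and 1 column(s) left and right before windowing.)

The receptive field on the zero-padded input at this output position is [7 8 2 / 7 2 9 / 0 0 0]. Elementwise product with the kernel and sum: 8·3 + 2·1 + 7·3 + 2·1 + 9·2 + 0·1.

67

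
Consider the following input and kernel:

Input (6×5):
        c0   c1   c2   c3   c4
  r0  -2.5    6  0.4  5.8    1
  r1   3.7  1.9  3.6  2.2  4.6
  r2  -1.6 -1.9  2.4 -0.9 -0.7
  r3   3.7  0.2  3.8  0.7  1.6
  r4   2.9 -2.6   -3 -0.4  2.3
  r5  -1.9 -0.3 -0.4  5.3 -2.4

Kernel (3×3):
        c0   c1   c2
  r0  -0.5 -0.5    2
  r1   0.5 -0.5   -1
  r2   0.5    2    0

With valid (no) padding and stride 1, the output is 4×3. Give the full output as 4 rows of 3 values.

-8.25 9.2 -5.6
4.4 8.1 11.95
0.75 -11.85 -4.5
9.85 -0.95 7.75

Output[0,0]: The receptive field on the input at this output position is [-2.5 6 0.4 / 3.7 1.9 3.6 / -1.6 -1.9 2.4]. Elementwise product with the kernel and sum: -2.5·-0.5 + 6·-0.5 + 0.4·2 + 3.7·0.5 + 1.9·-0.5 + 3.6·-1 + -1.6·0.5 + -1.9·2.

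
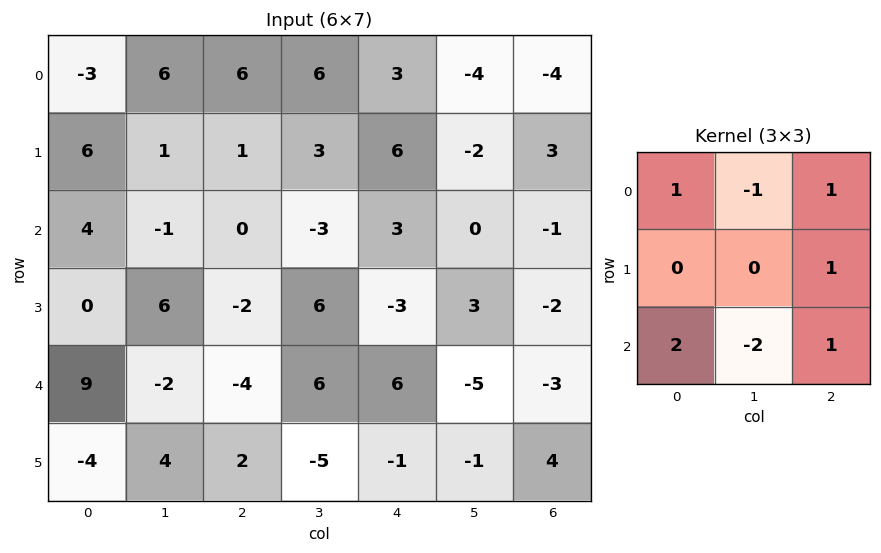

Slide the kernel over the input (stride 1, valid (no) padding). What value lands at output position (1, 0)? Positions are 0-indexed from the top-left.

-8

The receptive field on the input at this output position is [6 1 1 / 4 -1 0 / 0 6 -2]. Elementwise product with the kernel and sum: 6·1 + 1·-1 + 1·1 + 0·1 + 0·2 + 6·-2 + -2·1.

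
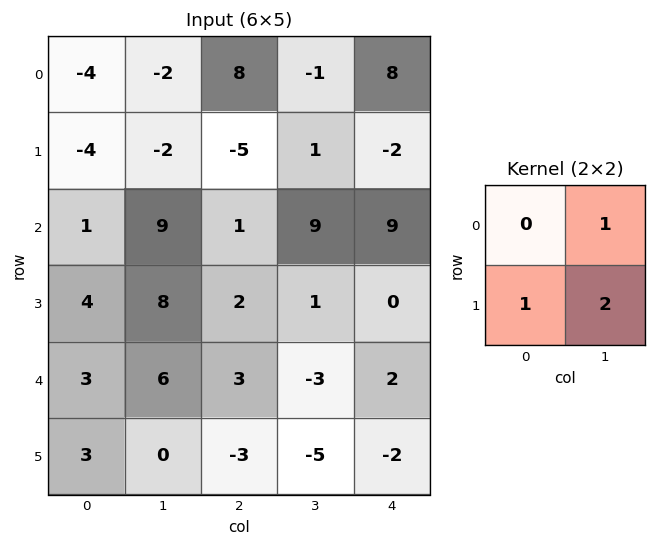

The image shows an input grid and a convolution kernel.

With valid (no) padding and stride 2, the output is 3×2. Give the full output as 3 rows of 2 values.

-10 -4
29 13
9 -16

Output[0,0]: The receptive field on the input at this output position is [-4 -2 / -4 -2]. Elementwise product with the kernel and sum: -2·1 + -4·1 + -2·2.
Output[0,1]: The receptive field on the input at this output position is [8 -1 / -5 1]. Elementwise product with the kernel and sum: -1·1 + -5·1 + 1·2.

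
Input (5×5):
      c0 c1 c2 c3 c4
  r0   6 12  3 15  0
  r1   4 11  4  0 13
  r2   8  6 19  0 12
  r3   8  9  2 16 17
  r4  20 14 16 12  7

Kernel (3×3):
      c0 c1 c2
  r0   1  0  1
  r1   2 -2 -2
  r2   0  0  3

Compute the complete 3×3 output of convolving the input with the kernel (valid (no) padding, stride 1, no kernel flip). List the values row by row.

44 41 21
-20 33 82
69 24 -10

Output[0,0]: The receptive field on the input at this output position is [6 12 3 / 4 11 4 / 8 6 19]. Elementwise product with the kernel and sum: 6·1 + 3·1 + 4·2 + 11·-2 + 4·-2 + 19·3.
Output[0,1]: The receptive field on the input at this output position is [12 3 15 / 11 4 0 / 6 19 0]. Elementwise product with the kernel and sum: 12·1 + 15·1 + 11·2 + 4·-2 + 0·-2 + 0·3.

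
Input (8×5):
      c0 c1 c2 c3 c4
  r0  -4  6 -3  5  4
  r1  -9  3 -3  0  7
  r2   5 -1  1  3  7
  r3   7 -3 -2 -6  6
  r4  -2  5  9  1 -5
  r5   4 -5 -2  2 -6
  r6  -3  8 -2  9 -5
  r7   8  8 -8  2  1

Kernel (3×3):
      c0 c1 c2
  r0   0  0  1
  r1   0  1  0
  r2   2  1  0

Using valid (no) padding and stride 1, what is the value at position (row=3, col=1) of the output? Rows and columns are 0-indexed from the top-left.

The receptive field on the input at this output position is [-3 -2 -6 / 5 9 1 / -5 -2 2]. Elementwise product with the kernel and sum: -6·1 + 9·1 + -5·2 + -2·1.

-9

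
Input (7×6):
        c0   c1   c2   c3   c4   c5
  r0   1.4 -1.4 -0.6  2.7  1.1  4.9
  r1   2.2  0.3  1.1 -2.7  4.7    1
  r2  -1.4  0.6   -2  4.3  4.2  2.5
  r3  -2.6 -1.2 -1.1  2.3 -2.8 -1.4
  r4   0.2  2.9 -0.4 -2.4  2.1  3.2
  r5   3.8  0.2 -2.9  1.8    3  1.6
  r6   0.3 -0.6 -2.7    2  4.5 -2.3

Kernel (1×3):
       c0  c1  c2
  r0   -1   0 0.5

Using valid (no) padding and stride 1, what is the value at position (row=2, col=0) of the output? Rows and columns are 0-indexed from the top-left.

The receptive field on the input at this output position is [-1.4 0.6 -2]. Elementwise product with the kernel and sum: -1.4·-1 + -2·0.5.

0.4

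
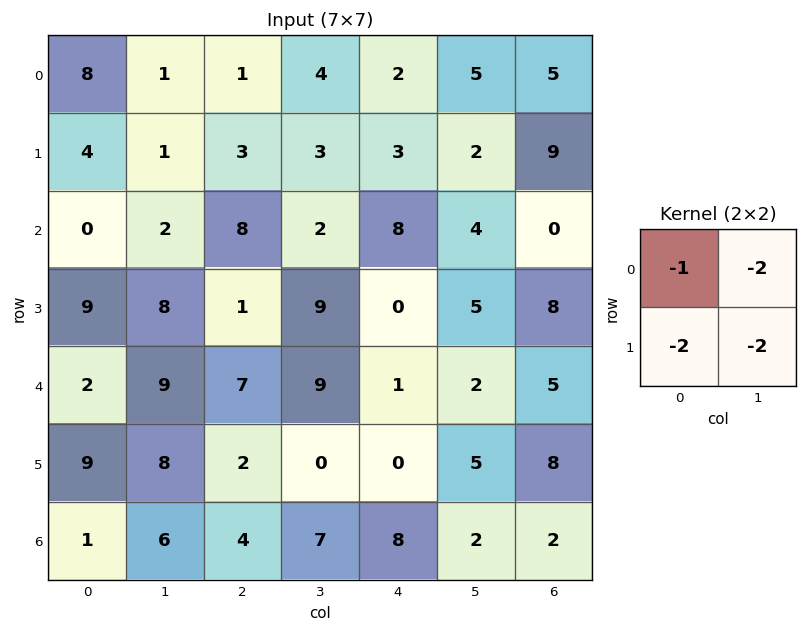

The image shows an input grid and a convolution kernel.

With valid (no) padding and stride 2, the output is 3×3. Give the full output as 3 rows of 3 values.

-20 -21 -22
-38 -32 -26
-54 -29 -15

Output[0,0]: The receptive field on the input at this output position is [8 1 / 4 1]. Elementwise product with the kernel and sum: 8·-1 + 1·-2 + 4·-2 + 1·-2.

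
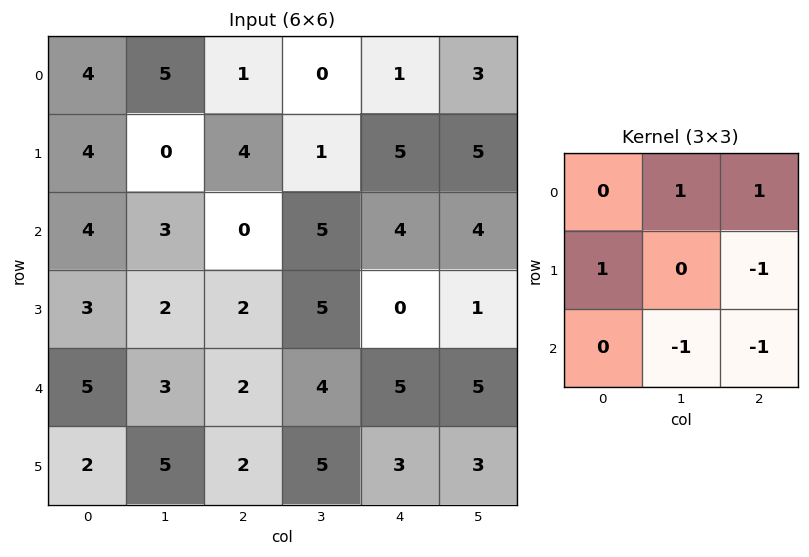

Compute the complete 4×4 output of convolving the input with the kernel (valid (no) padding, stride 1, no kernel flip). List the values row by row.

Output[0,0]: The receptive field on the input at this output position is [4 5 1 / 4 0 4 / 4 3 0]. Elementwise product with the kernel and sum: 5·1 + 1·1 + 4·1 + 4·-1 + 3·-1 + 0·-1.

3 -5 -9 -8
4 -4 -3 10
-1 -4 2 2
0 -1 -6 -6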